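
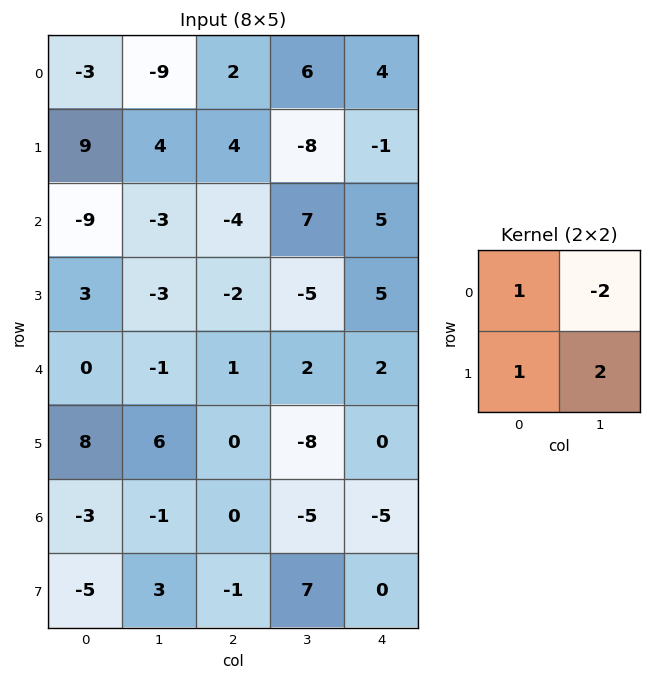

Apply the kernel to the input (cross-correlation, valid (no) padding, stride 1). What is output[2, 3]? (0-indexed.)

The receptive field on the input at this output position is [7 5 / -5 5]. Elementwise product with the kernel and sum: 7·1 + 5·-2 + -5·1 + 5·2.

2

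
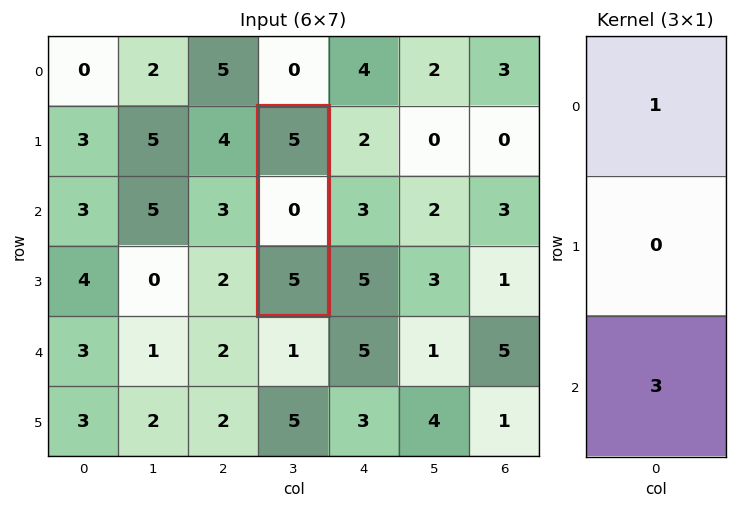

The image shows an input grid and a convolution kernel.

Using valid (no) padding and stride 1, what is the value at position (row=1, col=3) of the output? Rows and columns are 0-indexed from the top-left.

The receptive field on the input at this output position is [5 / 0 / 5]. Elementwise product with the kernel and sum: 5·1 + 5·3.

20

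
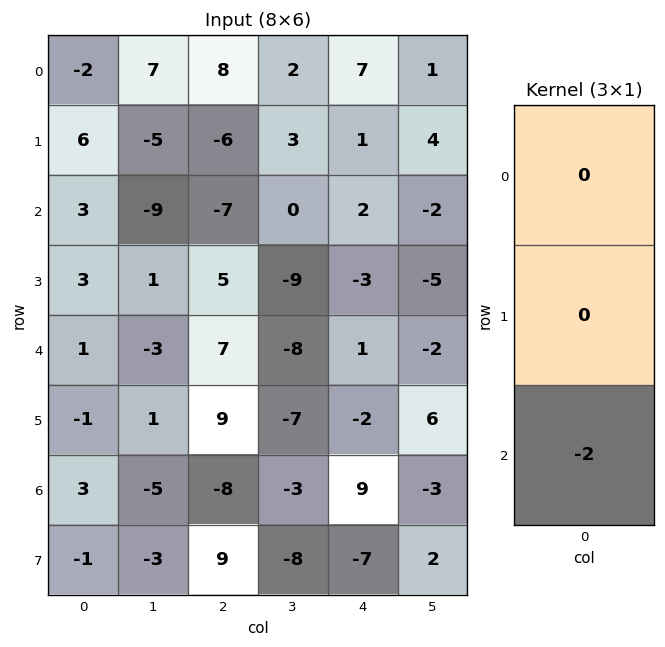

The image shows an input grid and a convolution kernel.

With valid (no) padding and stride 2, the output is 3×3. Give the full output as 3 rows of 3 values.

Output[0,0]: The receptive field on the input at this output position is [-2 / 6 / 3]. Elementwise product with the kernel and sum: 3·-2.
Output[0,1]: The receptive field on the input at this output position is [8 / -6 / -7]. Elementwise product with the kernel and sum: -7·-2.

-6 14 -4
-2 -14 -2
-6 16 -18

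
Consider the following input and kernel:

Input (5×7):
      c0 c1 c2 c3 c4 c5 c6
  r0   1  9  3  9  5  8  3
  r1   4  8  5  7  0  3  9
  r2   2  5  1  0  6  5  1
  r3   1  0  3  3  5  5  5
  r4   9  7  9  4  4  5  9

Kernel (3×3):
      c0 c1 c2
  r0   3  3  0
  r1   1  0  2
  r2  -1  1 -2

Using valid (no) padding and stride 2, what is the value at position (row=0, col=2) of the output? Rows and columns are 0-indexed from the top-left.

54

The receptive field on the input at this output position is [5 8 3 / 0 3 9 / 6 5 1]. Elementwise product with the kernel and sum: 5·3 + 8·3 + 0·1 + 9·2 + 6·-1 + 5·1 + 1·-2.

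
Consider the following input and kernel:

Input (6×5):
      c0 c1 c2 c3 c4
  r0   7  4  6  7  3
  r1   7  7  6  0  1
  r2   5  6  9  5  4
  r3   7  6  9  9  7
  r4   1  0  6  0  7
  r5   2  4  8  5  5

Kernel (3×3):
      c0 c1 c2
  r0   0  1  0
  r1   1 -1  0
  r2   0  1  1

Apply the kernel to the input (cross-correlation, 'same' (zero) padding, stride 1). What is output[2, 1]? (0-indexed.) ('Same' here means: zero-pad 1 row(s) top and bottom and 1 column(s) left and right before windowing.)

The receptive field on the zero-padded input at this output position is [7 7 6 / 5 6 9 / 7 6 9]. Elementwise product with the kernel and sum: 7·1 + 5·1 + 6·-1 + 6·1 + 9·1.

21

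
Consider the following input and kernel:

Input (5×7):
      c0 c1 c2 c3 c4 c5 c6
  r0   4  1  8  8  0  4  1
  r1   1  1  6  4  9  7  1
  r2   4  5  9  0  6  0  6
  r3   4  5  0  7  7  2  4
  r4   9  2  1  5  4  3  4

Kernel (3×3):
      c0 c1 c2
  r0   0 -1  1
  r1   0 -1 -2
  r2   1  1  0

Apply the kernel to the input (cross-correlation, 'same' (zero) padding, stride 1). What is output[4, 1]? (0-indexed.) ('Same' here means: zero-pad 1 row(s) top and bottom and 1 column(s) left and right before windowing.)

The receptive field on the zero-padded input at this output position is [4 5 0 / 9 2 1 / 0 0 0]. Elementwise product with the kernel and sum: 5·-1 + 0·1 + 2·-1 + 1·-2 + 0·1 + 0·1.

-9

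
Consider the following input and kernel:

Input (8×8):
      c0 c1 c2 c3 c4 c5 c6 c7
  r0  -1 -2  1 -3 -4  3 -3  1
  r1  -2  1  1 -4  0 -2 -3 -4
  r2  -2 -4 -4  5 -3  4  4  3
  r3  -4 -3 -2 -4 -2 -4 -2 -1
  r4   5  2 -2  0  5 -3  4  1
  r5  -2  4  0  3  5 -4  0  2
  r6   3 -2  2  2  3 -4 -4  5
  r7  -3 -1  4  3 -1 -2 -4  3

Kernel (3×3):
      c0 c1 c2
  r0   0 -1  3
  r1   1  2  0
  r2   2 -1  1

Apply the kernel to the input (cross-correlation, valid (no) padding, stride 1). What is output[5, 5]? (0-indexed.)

The receptive field on the input at this output position is [-4 0 2 / -4 -4 5 / -2 -4 3]. Elementwise product with the kernel and sum: 0·-1 + 2·3 + -4·1 + -4·2 + -2·2 + -4·-1 + 3·1.

-3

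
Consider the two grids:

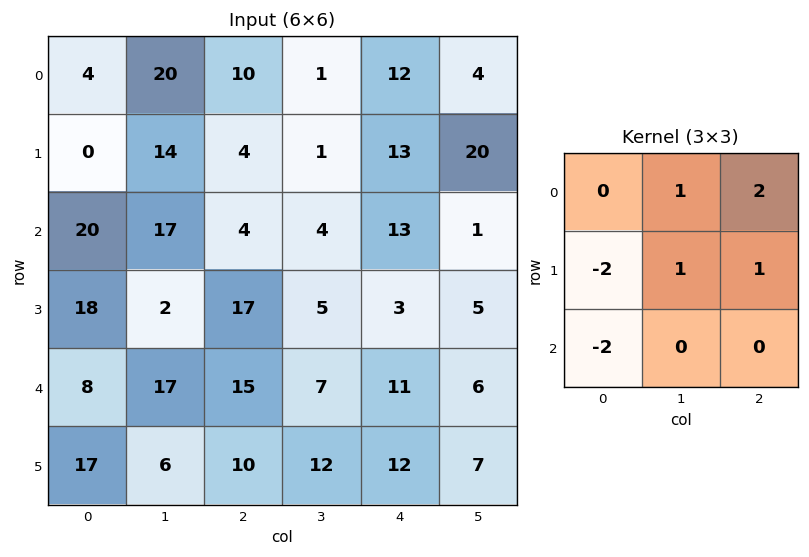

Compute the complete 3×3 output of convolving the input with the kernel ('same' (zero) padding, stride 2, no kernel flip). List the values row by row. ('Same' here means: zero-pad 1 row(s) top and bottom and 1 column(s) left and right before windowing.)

24 -57 12
65 -24 49
47 3 -8

Output[0,0]: The receptive field on the zero-padded input at this output position is [0 0 0 / 0 4 20 / 0 0 14]. Elementwise product with the kernel and sum: 0·1 + 0·2 + 0·-2 + 4·1 + 20·1 + 0·-2.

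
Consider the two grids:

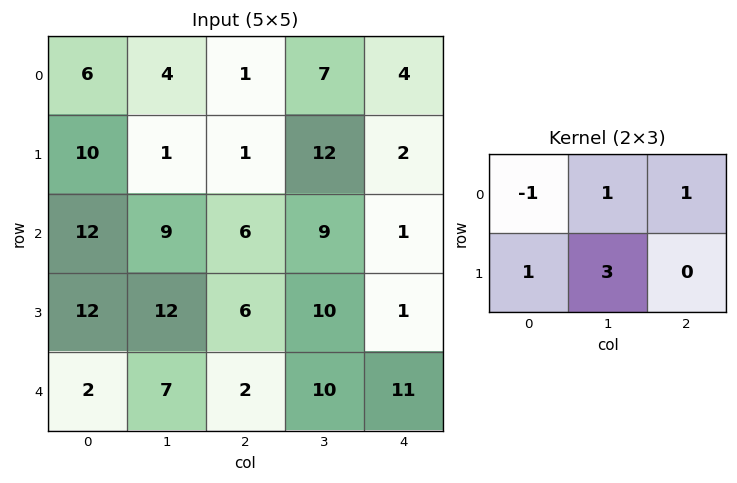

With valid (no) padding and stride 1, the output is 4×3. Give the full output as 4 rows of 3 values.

12 8 47
31 39 46
51 36 40
29 17 37

Output[0,0]: The receptive field on the input at this output position is [6 4 1 / 10 1 1]. Elementwise product with the kernel and sum: 6·-1 + 4·1 + 1·1 + 10·1 + 1·3.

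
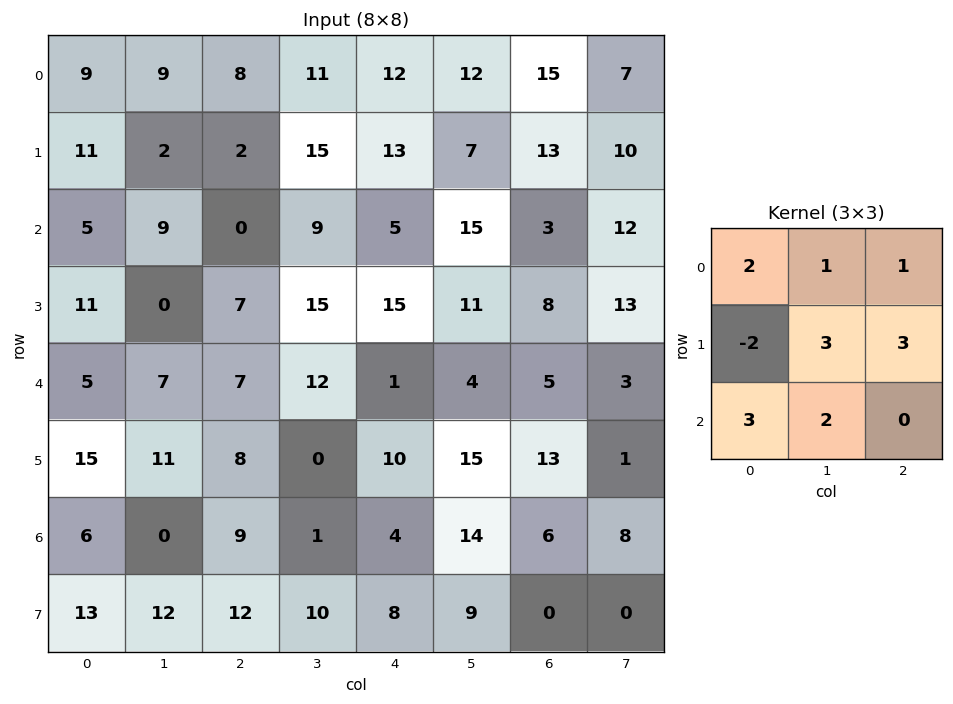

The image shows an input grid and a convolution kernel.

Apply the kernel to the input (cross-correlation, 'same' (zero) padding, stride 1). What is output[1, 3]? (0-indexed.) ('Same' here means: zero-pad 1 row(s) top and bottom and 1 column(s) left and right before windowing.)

137

The receptive field on the zero-padded input at this output position is [8 11 12 / 2 15 13 / 0 9 5]. Elementwise product with the kernel and sum: 8·2 + 11·1 + 12·1 + 2·-2 + 15·3 + 13·3 + 0·3 + 9·2.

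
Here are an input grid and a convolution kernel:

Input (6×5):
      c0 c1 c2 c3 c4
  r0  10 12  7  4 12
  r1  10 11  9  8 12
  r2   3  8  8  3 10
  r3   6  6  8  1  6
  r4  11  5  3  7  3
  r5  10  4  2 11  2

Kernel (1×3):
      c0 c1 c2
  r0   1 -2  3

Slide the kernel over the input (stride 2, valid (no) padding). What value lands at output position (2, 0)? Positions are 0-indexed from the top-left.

10

The receptive field on the input at this output position is [11 5 3]. Elementwise product with the kernel and sum: 11·1 + 5·-2 + 3·3.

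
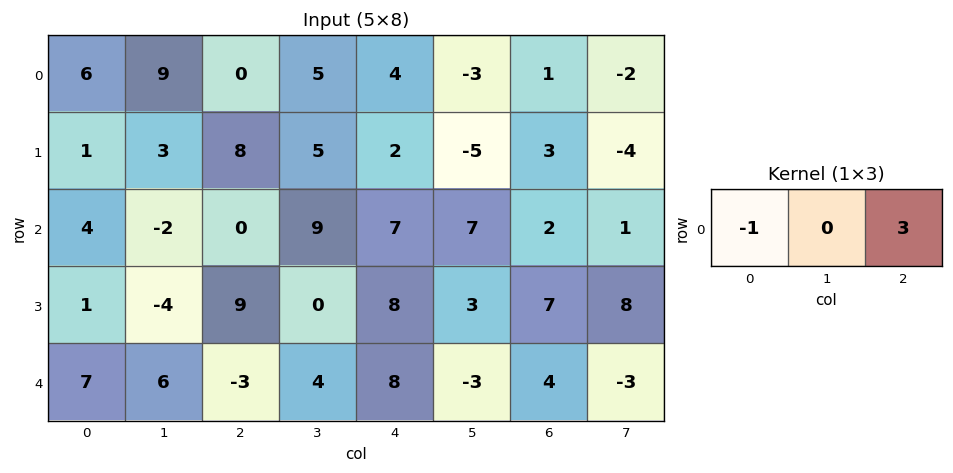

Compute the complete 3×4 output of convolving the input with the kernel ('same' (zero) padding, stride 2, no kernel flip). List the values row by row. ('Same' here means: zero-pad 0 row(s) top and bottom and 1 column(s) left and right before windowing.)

27 6 -14 -3
-6 29 12 -4
18 6 -13 -6

Output[0,0]: The receptive field on the zero-padded input at this output position is [0 6 9]. Elementwise product with the kernel and sum: 0·-1 + 9·3.
Output[0,1]: The receptive field on the zero-padded input at this output position is [9 0 5]. Elementwise product with the kernel and sum: 9·-1 + 5·3.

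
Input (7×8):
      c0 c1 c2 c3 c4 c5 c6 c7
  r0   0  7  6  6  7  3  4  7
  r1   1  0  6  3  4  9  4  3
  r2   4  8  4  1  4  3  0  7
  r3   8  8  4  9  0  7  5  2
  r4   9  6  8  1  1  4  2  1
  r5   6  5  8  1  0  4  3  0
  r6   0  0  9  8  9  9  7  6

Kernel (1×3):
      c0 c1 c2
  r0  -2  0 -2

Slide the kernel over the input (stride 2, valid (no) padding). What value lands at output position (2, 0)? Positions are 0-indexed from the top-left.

-34

The receptive field on the input at this output position is [9 6 8]. Elementwise product with the kernel and sum: 9·-2 + 8·-2.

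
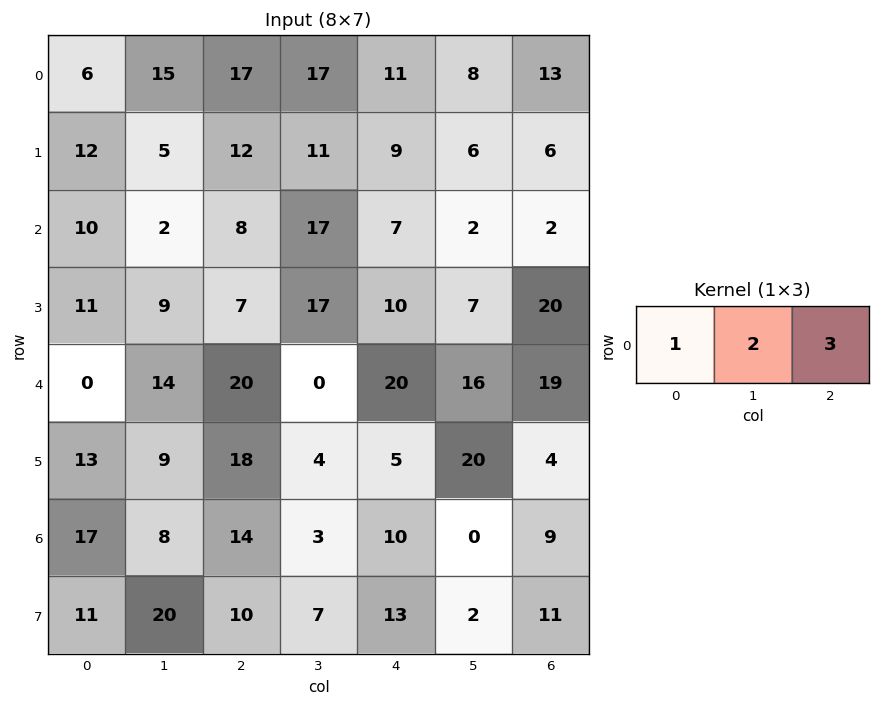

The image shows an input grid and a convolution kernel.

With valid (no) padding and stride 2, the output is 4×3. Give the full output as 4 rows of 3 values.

87 84 66
38 63 17
88 80 109
75 50 37

Output[0,0]: The receptive field on the input at this output position is [6 15 17]. Elementwise product with the kernel and sum: 6·1 + 15·2 + 17·3.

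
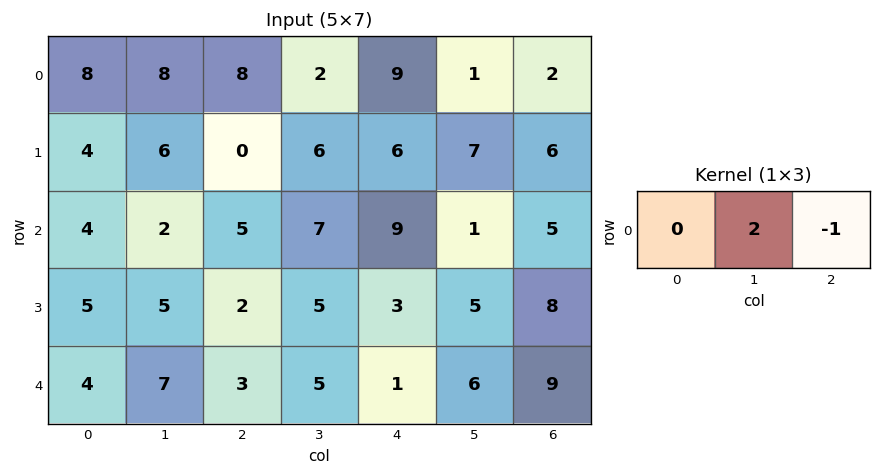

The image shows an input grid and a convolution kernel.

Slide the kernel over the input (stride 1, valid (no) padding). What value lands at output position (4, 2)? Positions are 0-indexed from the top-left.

9

The receptive field on the input at this output position is [3 5 1]. Elementwise product with the kernel and sum: 5·2 + 1·-1.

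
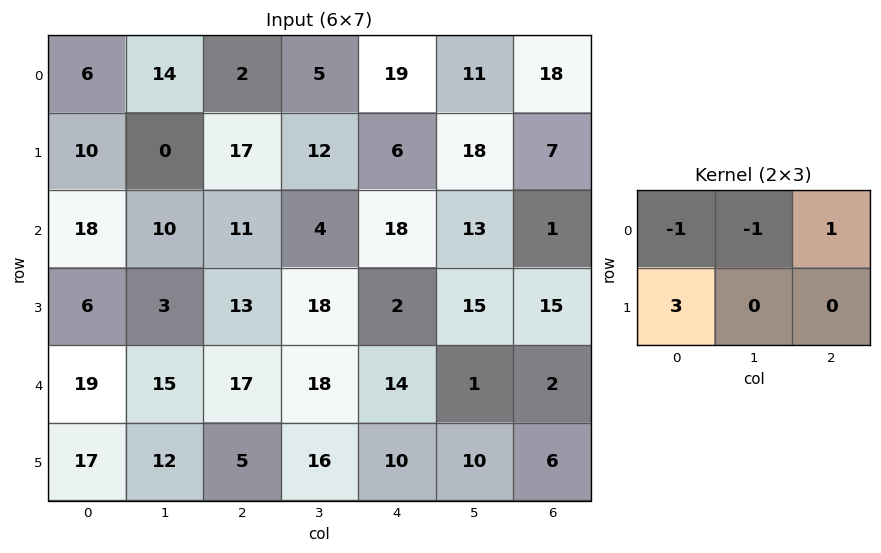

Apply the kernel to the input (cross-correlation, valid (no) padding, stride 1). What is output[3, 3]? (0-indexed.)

49

The receptive field on the input at this output position is [18 2 15 / 18 14 1]. Elementwise product with the kernel and sum: 18·-1 + 2·-1 + 15·1 + 18·3.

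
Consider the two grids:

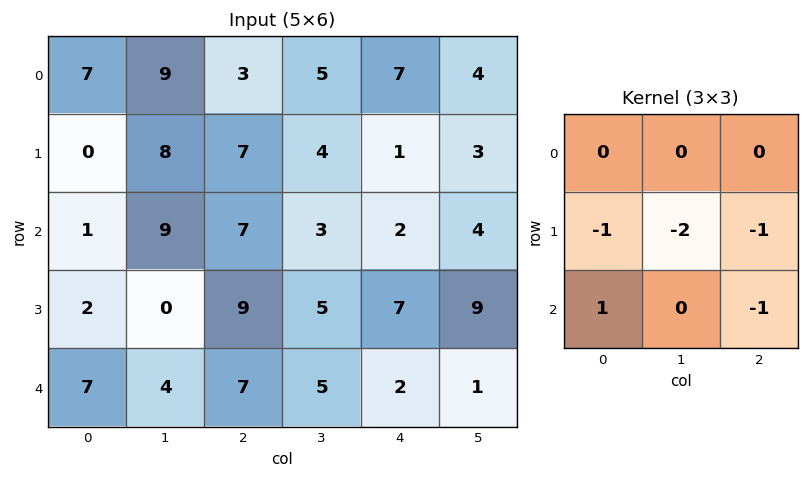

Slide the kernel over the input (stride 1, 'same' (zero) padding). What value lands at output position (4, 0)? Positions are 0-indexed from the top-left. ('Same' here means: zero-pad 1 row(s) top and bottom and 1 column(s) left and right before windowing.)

-18

The receptive field on the zero-padded input at this output position is [0 2 0 / 0 7 4 / 0 0 0]. Elementwise product with the kernel and sum: 0·-1 + 7·-2 + 4·-1 + 0·1 + 0·-1.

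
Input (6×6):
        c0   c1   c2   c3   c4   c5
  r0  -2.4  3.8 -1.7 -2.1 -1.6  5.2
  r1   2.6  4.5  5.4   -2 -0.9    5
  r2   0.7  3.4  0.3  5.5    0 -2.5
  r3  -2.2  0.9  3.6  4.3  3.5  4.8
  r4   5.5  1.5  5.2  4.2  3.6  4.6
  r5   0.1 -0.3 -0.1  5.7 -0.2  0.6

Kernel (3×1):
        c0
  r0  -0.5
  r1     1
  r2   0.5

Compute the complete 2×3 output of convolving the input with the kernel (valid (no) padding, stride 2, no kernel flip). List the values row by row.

Output[0,0]: The receptive field on the input at this output position is [-2.4 / 2.6 / 0.7]. Elementwise product with the kernel and sum: -2.4·-0.5 + 2.6·1 + 0.7·0.5.

4.15 6.4 -0.1
0.2 6.05 5.3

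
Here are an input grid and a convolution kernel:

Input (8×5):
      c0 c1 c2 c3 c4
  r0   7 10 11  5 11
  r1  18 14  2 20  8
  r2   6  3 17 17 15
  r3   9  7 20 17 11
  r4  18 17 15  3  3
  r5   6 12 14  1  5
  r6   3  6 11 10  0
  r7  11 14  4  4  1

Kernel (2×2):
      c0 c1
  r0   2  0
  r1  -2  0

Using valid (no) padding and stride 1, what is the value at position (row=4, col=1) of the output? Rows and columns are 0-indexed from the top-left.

The receptive field on the input at this output position is [17 15 / 12 14]. Elementwise product with the kernel and sum: 17·2 + 12·-2.

10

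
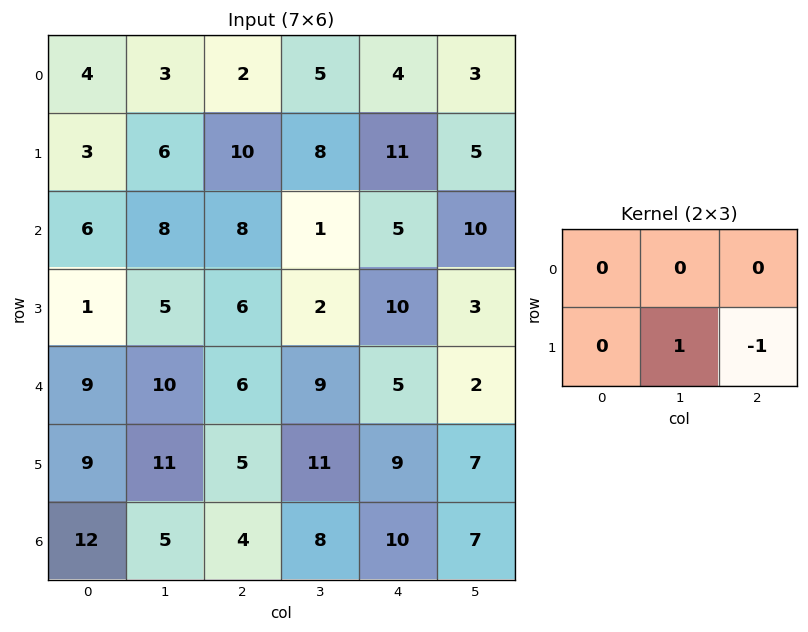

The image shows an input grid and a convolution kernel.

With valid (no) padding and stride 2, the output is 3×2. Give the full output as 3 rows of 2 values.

-4 -3
-1 -8
6 2

Output[0,0]: The receptive field on the input at this output position is [4 3 2 / 3 6 10]. Elementwise product with the kernel and sum: 6·1 + 10·-1.
Output[0,1]: The receptive field on the input at this output position is [2 5 4 / 10 8 11]. Elementwise product with the kernel and sum: 8·1 + 11·-1.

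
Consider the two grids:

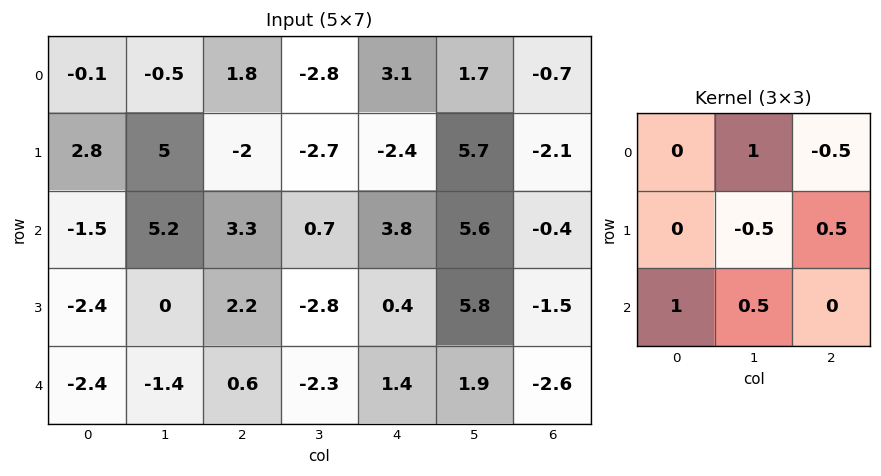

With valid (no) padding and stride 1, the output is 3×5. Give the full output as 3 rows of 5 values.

Output[0,0]: The receptive field on the input at this output position is [-0.1 -0.5 1.8 / 2.8 5 -2 / -1.5 5.2 3.3]. Elementwise product with the kernel and sum: -0.5·1 + 1.8·-0.5 + 5·-0.5 + -2·0.5 + -1.5·1 + 5.2·0.5.

-3.8 9.7 -0.55 8.9 4.75
2.65 -0.85 0.85 -6.95 7.05
1.55 -0.65 -0.15 2.1 4.5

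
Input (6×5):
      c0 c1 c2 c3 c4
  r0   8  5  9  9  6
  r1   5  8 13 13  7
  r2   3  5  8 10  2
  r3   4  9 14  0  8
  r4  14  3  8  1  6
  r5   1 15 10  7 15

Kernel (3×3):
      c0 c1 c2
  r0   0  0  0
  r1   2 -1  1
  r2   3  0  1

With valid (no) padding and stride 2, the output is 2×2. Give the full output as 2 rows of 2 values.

32 46
63 66

Output[0,0]: The receptive field on the input at this output position is [8 5 9 / 5 8 13 / 3 5 8]. Elementwise product with the kernel and sum: 5·2 + 8·-1 + 13·1 + 3·3 + 8·1.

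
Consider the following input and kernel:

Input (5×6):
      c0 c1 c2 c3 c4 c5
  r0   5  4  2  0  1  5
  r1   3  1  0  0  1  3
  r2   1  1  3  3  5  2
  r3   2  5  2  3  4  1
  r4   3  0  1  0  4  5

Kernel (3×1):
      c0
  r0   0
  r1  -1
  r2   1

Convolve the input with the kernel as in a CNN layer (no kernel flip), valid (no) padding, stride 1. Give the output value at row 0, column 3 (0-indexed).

3

The receptive field on the input at this output position is [0 / 0 / 3]. Elementwise product with the kernel and sum: 0·-1 + 3·1.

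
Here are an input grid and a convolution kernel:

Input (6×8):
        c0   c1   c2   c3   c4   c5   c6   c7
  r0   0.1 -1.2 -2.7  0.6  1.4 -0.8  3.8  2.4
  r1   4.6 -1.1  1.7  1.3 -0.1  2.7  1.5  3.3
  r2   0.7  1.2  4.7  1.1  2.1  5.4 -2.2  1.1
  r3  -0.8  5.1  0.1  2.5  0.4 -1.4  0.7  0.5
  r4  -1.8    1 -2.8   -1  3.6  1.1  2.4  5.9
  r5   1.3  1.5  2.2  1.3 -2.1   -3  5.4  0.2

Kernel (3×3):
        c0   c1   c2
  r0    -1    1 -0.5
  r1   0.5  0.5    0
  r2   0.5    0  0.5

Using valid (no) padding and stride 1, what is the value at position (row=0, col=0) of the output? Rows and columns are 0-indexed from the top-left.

4.5

The receptive field on the input at this output position is [0.1 -1.2 -2.7 / 4.6 -1.1 1.7 / 0.7 1.2 4.7]. Elementwise product with the kernel and sum: 0.1·-1 + -1.2·1 + -2.7·-0.5 + 4.6·0.5 + -1.1·0.5 + 0.7·0.5 + 4.7·0.5.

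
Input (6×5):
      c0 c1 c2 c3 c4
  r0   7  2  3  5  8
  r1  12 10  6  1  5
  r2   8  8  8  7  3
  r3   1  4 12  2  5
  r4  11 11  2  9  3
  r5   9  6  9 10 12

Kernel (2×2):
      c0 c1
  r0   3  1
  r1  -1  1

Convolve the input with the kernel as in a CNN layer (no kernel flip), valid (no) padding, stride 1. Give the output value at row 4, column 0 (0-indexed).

The receptive field on the input at this output position is [11 11 / 9 6]. Elementwise product with the kernel and sum: 11·3 + 11·1 + 9·-1 + 6·1.

41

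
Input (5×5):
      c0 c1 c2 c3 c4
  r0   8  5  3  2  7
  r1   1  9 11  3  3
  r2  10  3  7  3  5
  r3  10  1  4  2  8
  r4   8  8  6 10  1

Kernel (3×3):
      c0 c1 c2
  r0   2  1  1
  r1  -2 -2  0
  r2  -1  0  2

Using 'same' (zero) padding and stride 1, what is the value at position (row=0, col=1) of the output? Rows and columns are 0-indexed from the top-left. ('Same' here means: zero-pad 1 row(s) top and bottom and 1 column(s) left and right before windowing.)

The receptive field on the zero-padded input at this output position is [0 0 0 / 8 5 3 / 1 9 11]. Elementwise product with the kernel and sum: 0·2 + 0·1 + 0·1 + 8·-2 + 5·-2 + 1·-1 + 11·2.

-5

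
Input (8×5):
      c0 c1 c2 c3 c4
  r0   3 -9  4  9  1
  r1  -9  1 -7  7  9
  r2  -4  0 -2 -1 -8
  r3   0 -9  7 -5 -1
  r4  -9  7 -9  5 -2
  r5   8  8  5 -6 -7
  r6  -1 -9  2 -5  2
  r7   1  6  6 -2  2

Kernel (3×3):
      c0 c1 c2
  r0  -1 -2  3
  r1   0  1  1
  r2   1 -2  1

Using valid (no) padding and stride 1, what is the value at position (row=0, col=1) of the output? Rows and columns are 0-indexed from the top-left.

The receptive field on the input at this output position is [-9 4 9 / 1 -7 7 / 0 -2 -1]. Elementwise product with the kernel and sum: -9·-1 + 4·-2 + 9·3 + -7·1 + 7·1 + 0·1 + -2·-2 + -1·1.

31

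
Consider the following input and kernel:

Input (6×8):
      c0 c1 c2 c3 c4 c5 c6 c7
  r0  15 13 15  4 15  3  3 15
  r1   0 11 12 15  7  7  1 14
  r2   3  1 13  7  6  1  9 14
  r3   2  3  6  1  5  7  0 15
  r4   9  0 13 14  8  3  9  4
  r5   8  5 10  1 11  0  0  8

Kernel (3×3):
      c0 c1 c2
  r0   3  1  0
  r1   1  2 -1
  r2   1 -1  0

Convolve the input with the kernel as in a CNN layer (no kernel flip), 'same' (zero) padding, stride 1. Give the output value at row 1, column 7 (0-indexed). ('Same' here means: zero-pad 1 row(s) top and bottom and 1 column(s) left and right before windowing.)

48

The receptive field on the zero-padded input at this output position is [3 15 0 / 1 14 0 / 9 14 0]. Elementwise product with the kernel and sum: 3·3 + 15·1 + 1·1 + 14·2 + 0·-1 + 9·1 + 14·-1.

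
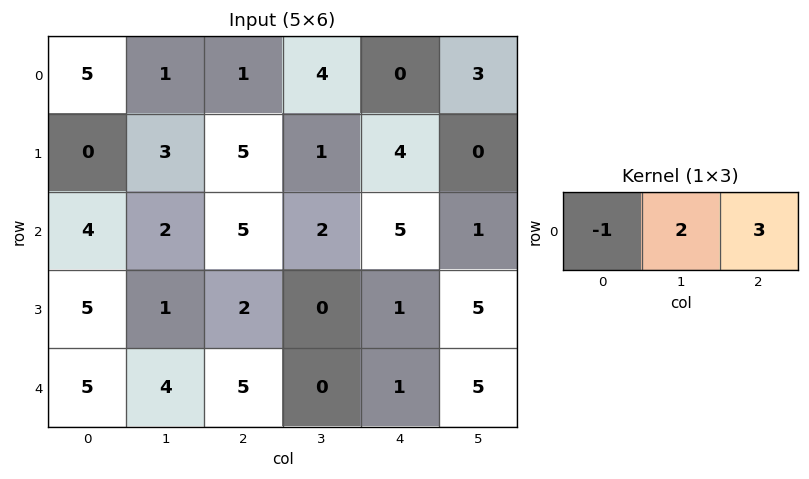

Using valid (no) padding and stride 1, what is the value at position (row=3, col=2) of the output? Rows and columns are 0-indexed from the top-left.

1

The receptive field on the input at this output position is [2 0 1]. Elementwise product with the kernel and sum: 2·-1 + 0·2 + 1·3.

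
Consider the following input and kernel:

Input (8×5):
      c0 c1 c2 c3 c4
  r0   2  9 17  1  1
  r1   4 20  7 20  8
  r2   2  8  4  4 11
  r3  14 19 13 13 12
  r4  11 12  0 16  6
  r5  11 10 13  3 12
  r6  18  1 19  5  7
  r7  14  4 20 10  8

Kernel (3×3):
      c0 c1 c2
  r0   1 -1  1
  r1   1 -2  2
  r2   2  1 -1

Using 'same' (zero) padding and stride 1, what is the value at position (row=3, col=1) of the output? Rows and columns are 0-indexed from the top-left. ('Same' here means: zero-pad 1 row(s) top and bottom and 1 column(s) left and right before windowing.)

34

The receptive field on the zero-padded input at this output position is [2 8 4 / 14 19 13 / 11 12 0]. Elementwise product with the kernel and sum: 2·1 + 8·-1 + 4·1 + 14·1 + 19·-2 + 13·2 + 11·2 + 12·1 + 0·-1.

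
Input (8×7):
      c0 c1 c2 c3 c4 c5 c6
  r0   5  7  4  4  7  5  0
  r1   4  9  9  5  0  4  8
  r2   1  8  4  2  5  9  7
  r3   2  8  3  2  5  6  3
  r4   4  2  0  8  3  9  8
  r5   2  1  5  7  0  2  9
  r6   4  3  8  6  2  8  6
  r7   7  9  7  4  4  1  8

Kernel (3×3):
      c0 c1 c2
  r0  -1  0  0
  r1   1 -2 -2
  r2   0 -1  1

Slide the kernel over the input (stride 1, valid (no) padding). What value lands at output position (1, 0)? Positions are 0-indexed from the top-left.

The receptive field on the input at this output position is [4 9 9 / 1 8 4 / 2 8 3]. Elementwise product with the kernel and sum: 4·-1 + 1·1 + 8·-2 + 4·-2 + 8·-1 + 3·1.

-32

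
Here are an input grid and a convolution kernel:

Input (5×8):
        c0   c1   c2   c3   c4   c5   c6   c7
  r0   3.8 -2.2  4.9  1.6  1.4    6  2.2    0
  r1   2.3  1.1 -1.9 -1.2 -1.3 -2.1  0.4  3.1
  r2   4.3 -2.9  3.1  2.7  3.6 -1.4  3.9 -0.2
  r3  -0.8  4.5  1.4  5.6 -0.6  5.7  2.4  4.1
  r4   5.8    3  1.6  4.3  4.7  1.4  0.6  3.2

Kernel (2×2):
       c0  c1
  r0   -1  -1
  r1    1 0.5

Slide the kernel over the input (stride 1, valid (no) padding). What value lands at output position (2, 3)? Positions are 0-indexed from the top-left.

-1

The receptive field on the input at this output position is [2.7 3.6 / 5.6 -0.6]. Elementwise product with the kernel and sum: 2.7·-1 + 3.6·-1 + 5.6·1 + -0.6·0.5.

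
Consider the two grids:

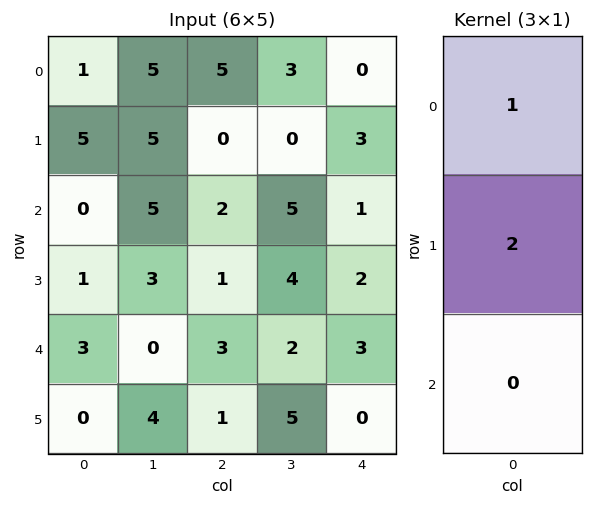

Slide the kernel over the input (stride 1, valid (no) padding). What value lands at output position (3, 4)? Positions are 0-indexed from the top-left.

8

The receptive field on the input at this output position is [2 / 3 / 0]. Elementwise product with the kernel and sum: 2·1 + 3·2.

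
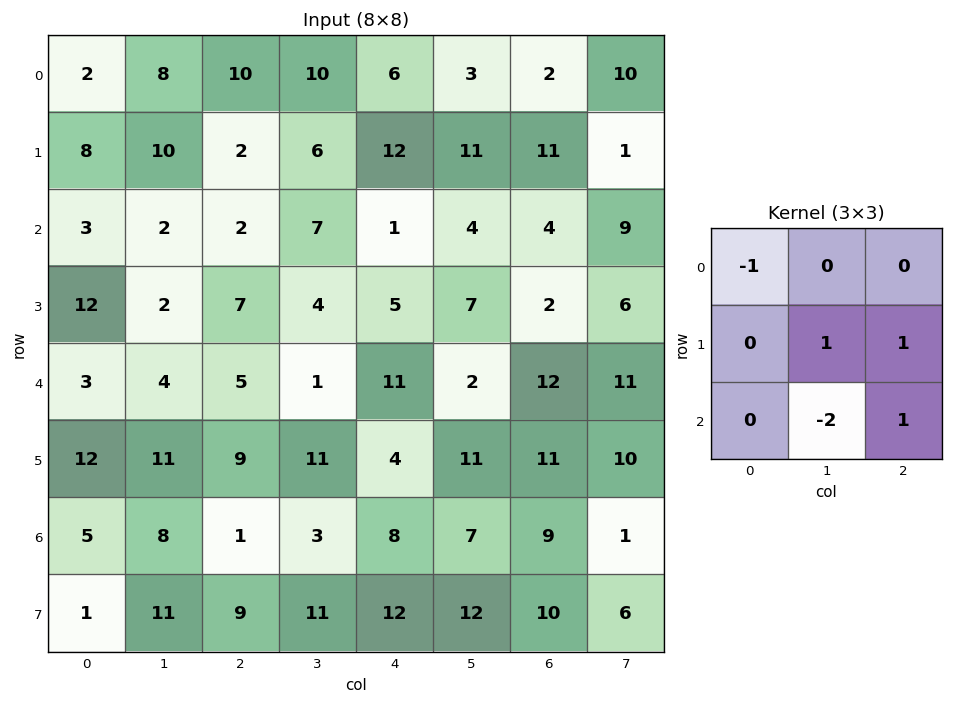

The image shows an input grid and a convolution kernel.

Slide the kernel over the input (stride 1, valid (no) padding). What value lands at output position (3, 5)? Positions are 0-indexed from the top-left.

4

The receptive field on the input at this output position is [7 2 6 / 2 12 11 / 11 11 10]. Elementwise product with the kernel and sum: 7·-1 + 12·1 + 11·1 + 11·-2 + 10·1.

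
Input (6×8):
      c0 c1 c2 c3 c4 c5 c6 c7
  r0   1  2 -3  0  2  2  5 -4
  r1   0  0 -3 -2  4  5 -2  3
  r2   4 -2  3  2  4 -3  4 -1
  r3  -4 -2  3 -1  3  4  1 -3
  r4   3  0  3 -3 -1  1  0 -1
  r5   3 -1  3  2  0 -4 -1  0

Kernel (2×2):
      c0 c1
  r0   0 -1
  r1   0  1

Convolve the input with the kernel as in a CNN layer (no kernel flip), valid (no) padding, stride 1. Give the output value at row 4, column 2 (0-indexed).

5

The receptive field on the input at this output position is [3 -3 / 3 2]. Elementwise product with the kernel and sum: -3·-1 + 2·1.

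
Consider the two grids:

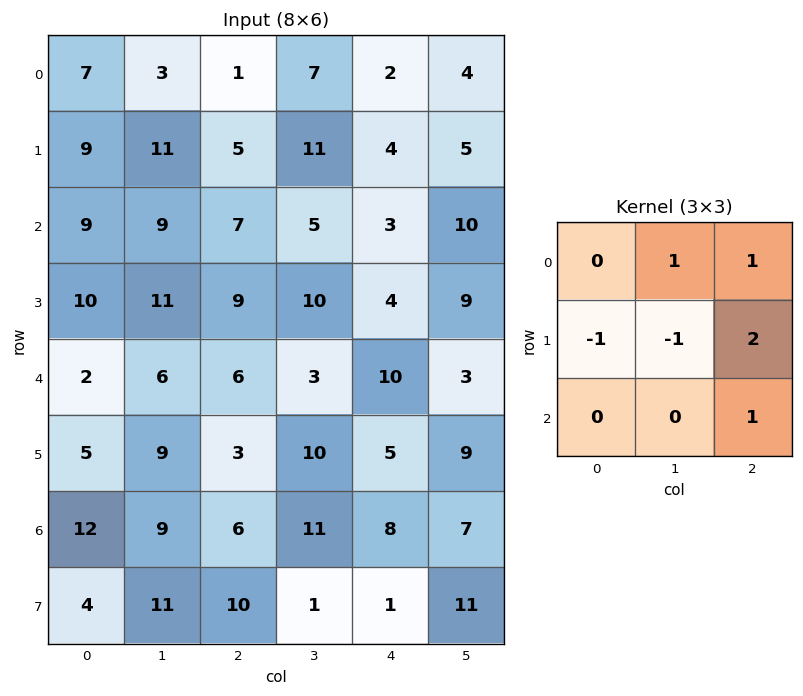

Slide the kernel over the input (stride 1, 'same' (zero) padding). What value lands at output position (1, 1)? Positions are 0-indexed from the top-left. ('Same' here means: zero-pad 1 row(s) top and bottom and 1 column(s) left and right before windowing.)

The receptive field on the zero-padded input at this output position is [7 3 1 / 9 11 5 / 9 9 7]. Elementwise product with the kernel and sum: 3·1 + 1·1 + 9·-1 + 11·-1 + 5·2 + 7·1.

1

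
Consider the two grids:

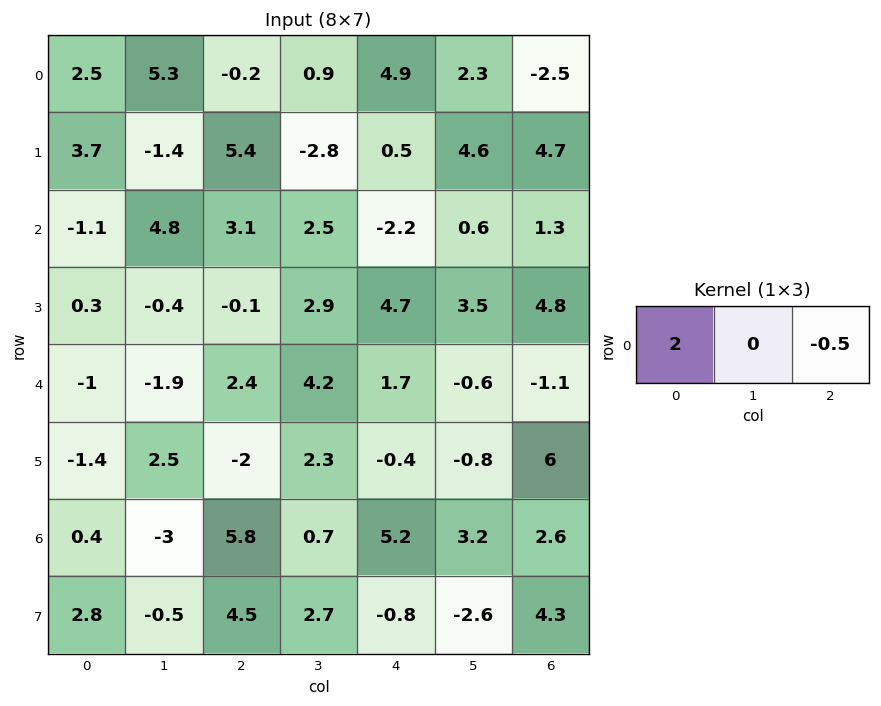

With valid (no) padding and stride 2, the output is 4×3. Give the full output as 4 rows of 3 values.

5.1 -2.85 11.05
-3.75 7.3 -5.05
-3.2 3.95 3.95
-2.1 9 9.1

Output[0,0]: The receptive field on the input at this output position is [2.5 5.3 -0.2]. Elementwise product with the kernel and sum: 2.5·2 + -0.2·-0.5.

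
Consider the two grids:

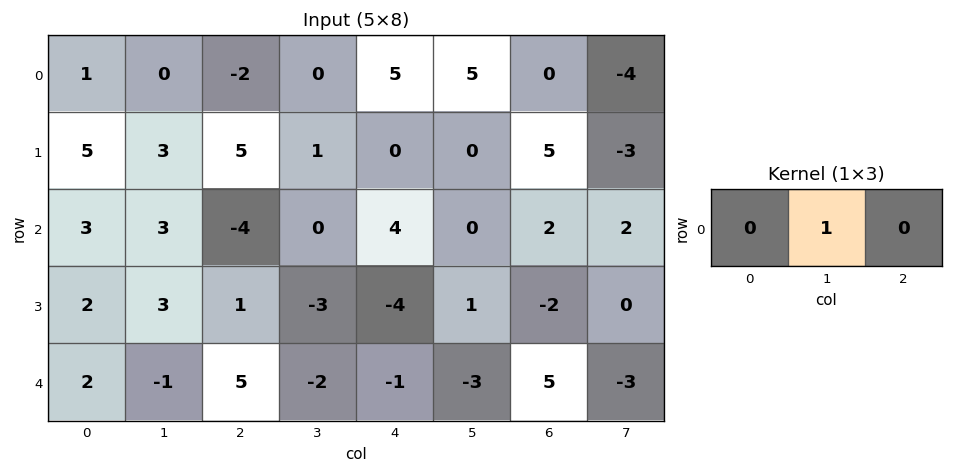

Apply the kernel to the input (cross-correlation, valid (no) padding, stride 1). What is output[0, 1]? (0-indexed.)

The receptive field on the input at this output position is [0 -2 0]. Elementwise product with the kernel and sum: -2·1.

-2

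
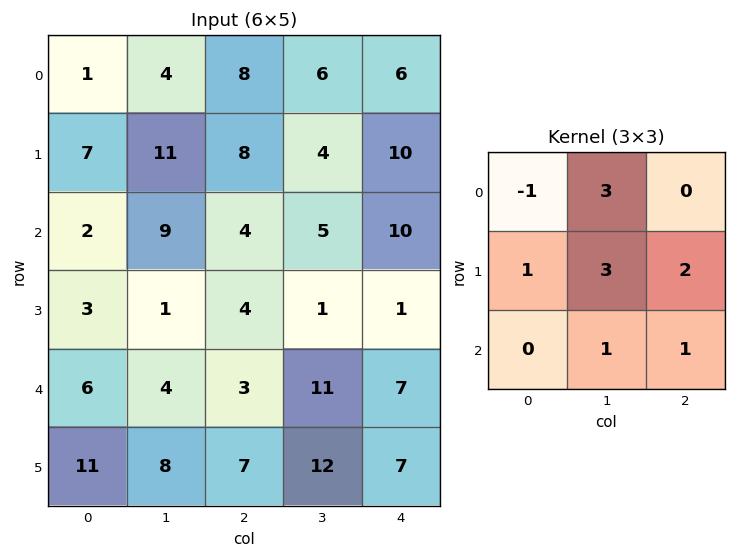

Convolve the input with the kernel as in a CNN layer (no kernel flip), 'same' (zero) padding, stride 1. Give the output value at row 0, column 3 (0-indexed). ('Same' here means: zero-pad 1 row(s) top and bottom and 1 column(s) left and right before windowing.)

The receptive field on the zero-padded input at this output position is [0 0 0 / 8 6 6 / 8 4 10]. Elementwise product with the kernel and sum: 0·-1 + 0·3 + 8·1 + 6·3 + 6·2 + 4·1 + 10·1.

52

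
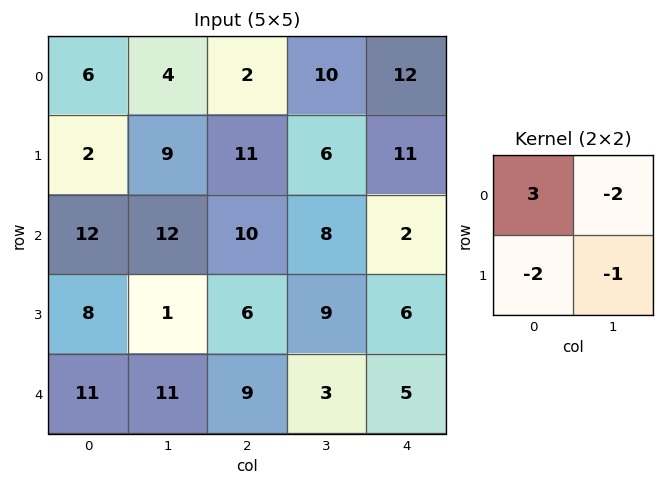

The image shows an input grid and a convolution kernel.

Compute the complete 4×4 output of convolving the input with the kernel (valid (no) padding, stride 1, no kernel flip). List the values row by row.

Output[0,0]: The receptive field on the input at this output position is [6 4 / 2 9]. Elementwise product with the kernel and sum: 6·3 + 4·-2 + 2·-2 + 9·-1.

-3 -21 -42 -17
-48 -29 -7 -22
-5 8 -7 -4
-11 -40 -21 4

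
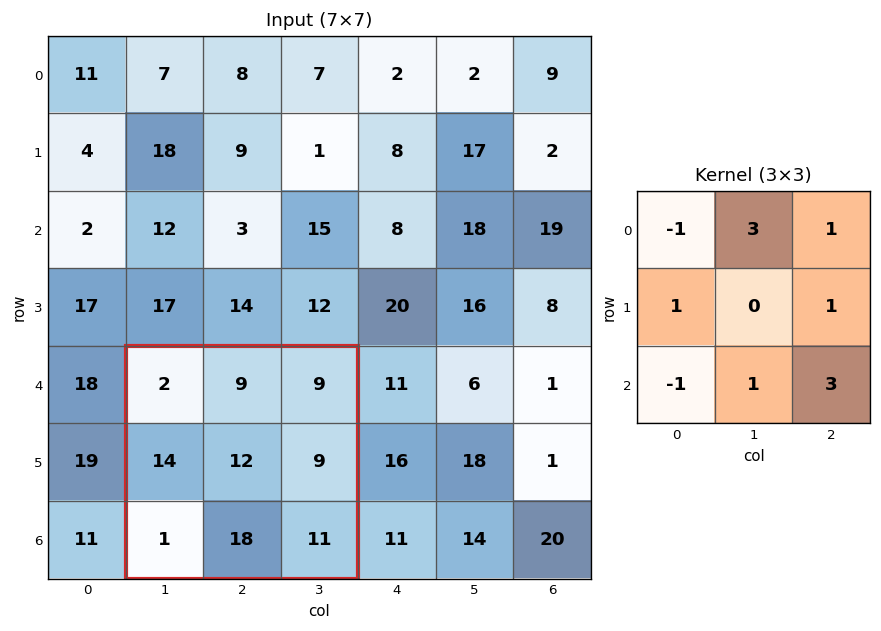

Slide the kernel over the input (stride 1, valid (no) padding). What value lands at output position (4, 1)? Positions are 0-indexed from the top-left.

The receptive field on the input at this output position is [2 9 9 / 14 12 9 / 1 18 11]. Elementwise product with the kernel and sum: 2·-1 + 9·3 + 9·1 + 14·1 + 9·1 + 1·-1 + 18·1 + 11·3.

107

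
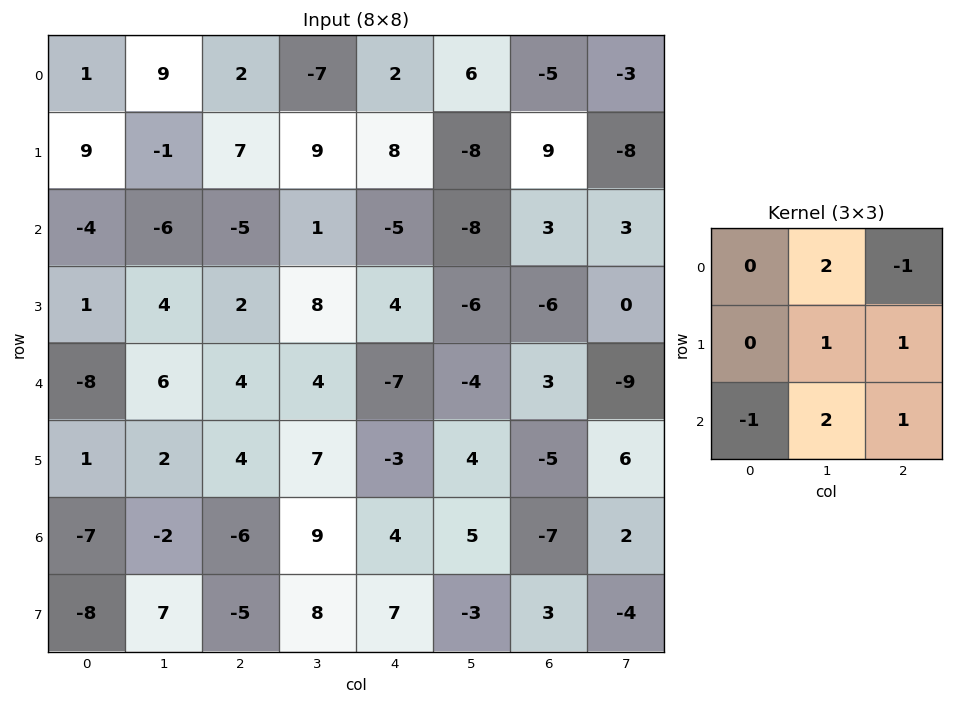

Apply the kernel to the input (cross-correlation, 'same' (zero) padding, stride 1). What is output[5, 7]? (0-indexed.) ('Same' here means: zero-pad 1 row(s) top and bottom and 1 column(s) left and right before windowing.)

The receptive field on the zero-padded input at this output position is [3 -9 0 / -5 6 0 / -7 2 0]. Elementwise product with the kernel and sum: -9·2 + 0·-1 + 6·1 + 0·1 + -7·-1 + 2·2 + 0·1.

-1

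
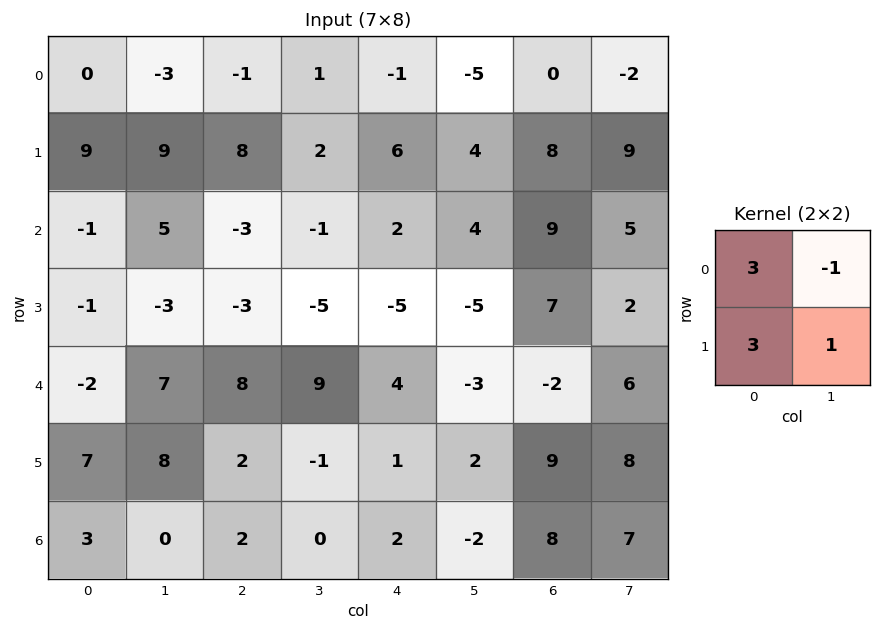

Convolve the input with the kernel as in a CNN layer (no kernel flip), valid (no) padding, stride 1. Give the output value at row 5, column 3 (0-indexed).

The receptive field on the input at this output position is [-1 1 / 0 2]. Elementwise product with the kernel and sum: -1·3 + 1·-1 + 0·3 + 2·1.

-2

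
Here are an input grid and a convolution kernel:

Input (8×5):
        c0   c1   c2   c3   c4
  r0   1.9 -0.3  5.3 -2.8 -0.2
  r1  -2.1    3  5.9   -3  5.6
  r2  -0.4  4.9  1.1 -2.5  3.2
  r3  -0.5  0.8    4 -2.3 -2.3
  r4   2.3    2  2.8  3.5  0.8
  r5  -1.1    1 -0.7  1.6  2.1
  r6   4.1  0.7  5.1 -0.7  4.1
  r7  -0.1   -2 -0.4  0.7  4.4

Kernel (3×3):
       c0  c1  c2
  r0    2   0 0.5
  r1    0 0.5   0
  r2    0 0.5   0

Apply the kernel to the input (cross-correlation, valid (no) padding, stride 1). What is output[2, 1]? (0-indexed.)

The receptive field on the input at this output position is [4.9 1.1 -2.5 / 0.8 4 -2.3 / 2 2.8 3.5]. Elementwise product with the kernel and sum: 4.9·2 + -2.5·0.5 + 4·0.5 + 2.8·0.5.

11.95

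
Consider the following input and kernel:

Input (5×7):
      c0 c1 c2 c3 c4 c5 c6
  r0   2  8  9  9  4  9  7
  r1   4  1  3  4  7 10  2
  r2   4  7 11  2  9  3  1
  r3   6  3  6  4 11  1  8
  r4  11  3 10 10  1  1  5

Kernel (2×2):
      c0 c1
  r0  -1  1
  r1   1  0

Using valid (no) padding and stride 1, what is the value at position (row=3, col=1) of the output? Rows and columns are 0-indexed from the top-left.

6

The receptive field on the input at this output position is [3 6 / 3 10]. Elementwise product with the kernel and sum: 3·-1 + 6·1 + 3·1.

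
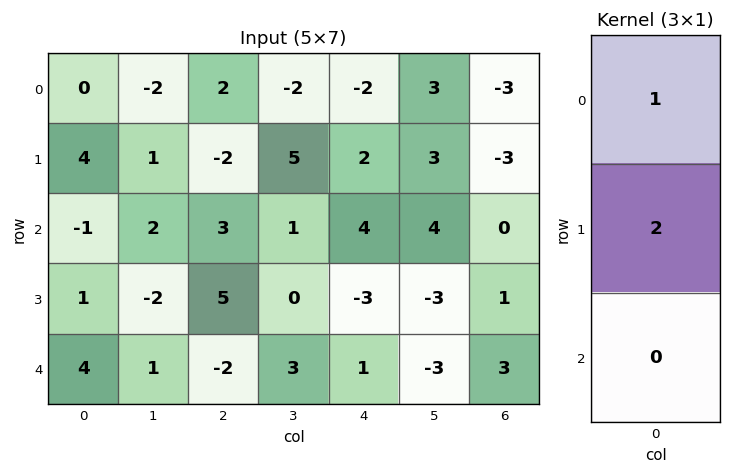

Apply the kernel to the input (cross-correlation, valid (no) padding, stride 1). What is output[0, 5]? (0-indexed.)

The receptive field on the input at this output position is [3 / 3 / 4]. Elementwise product with the kernel and sum: 3·1 + 3·2.

9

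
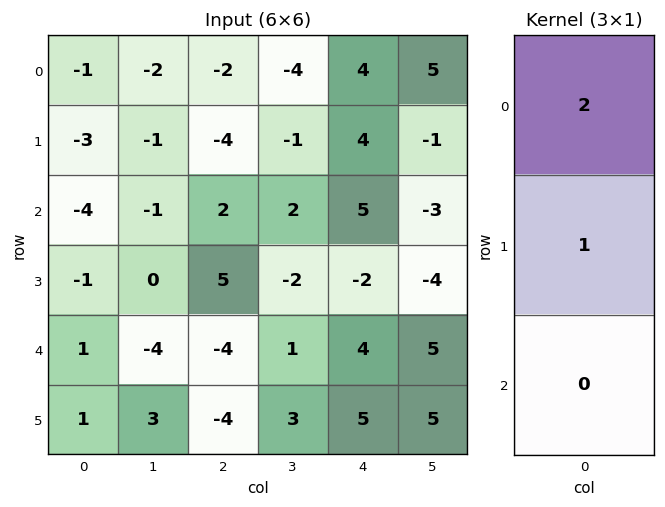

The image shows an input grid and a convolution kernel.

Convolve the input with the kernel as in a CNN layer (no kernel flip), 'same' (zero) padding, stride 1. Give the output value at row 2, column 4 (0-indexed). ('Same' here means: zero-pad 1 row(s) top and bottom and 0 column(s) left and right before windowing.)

The receptive field on the zero-padded input at this output position is [4 / 5 / -2]. Elementwise product with the kernel and sum: 4·2 + 5·1.

13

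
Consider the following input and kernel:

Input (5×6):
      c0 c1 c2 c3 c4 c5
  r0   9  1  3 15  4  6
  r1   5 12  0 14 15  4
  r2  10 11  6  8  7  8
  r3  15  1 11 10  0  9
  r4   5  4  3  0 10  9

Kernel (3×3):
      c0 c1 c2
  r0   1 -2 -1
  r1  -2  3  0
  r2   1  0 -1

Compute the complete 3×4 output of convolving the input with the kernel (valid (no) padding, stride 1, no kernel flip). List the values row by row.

Output[0,0]: The receptive field on the input at this output position is [9 1 3 / 5 12 0 / 10 11 6]. Elementwise product with the kernel and sum: 9·1 + 1·-2 + 3·-1 + 5·-2 + 12·3 + 10·1 + 6·-1.

34 -41 10 18
-2 -15 -20 -14
-43 26 -16 -43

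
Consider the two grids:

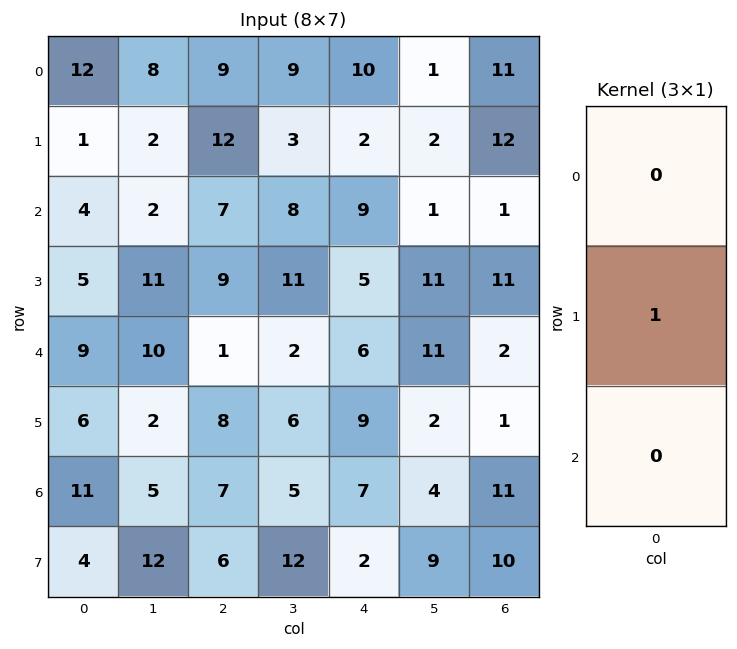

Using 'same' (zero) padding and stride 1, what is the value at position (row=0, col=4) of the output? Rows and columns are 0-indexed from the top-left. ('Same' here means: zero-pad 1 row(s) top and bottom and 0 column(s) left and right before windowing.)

The receptive field on the zero-padded input at this output position is [0 / 10 / 2]. Elementwise product with the kernel and sum: 10·1.

10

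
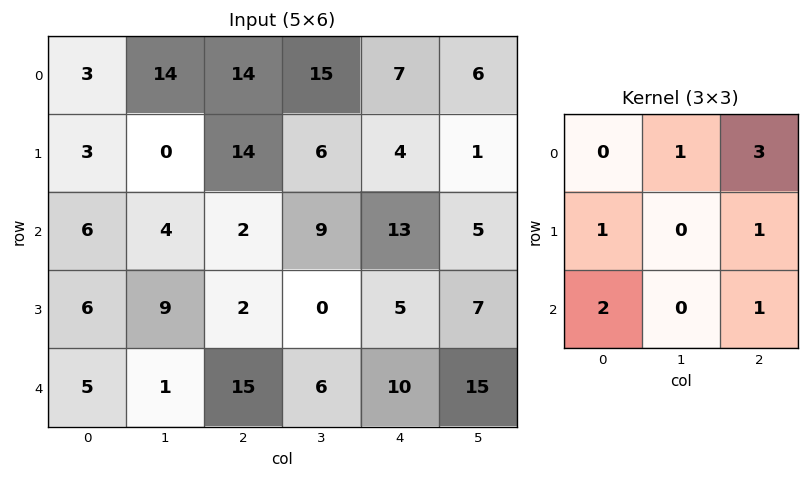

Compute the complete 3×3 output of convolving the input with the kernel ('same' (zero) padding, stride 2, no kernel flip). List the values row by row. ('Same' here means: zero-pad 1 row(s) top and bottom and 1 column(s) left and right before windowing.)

14 35 34
16 63 28
34 9 47

Output[0,0]: The receptive field on the zero-padded input at this output position is [0 0 0 / 0 3 14 / 0 3 0]. Elementwise product with the kernel and sum: 0·1 + 0·3 + 0·1 + 14·1 + 0·2 + 0·1.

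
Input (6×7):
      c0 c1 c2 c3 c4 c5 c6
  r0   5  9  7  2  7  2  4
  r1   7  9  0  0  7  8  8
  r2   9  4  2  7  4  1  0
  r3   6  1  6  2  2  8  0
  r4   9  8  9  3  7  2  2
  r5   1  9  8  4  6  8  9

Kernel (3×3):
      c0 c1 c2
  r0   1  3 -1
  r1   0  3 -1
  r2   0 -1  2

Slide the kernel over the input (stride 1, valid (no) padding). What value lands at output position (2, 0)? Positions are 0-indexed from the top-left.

The receptive field on the input at this output position is [9 4 2 / 6 1 6 / 9 8 9]. Elementwise product with the kernel and sum: 9·1 + 4·3 + 2·-1 + 1·3 + 6·-1 + 8·-1 + 9·2.

26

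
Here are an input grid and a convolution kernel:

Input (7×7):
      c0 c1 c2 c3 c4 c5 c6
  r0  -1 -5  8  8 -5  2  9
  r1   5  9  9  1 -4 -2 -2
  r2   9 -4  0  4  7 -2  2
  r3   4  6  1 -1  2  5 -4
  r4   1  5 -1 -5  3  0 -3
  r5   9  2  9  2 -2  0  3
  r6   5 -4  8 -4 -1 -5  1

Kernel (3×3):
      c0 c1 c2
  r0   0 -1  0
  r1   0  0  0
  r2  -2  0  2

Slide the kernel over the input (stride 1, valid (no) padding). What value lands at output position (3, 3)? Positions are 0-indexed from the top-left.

The receptive field on the input at this output position is [-1 2 5 / -5 3 0 / 2 -2 0]. Elementwise product with the kernel and sum: 2·-1 + 2·-2 + 0·2.

-6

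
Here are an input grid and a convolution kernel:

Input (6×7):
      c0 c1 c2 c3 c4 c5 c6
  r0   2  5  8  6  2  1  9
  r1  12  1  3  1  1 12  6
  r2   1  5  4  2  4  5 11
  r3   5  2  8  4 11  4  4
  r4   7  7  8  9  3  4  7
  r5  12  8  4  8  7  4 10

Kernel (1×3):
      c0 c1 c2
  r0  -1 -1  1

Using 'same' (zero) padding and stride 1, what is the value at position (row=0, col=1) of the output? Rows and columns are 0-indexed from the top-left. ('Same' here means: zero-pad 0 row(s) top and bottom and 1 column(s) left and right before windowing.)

1

The receptive field on the zero-padded input at this output position is [2 5 8]. Elementwise product with the kernel and sum: 2·-1 + 5·-1 + 8·1.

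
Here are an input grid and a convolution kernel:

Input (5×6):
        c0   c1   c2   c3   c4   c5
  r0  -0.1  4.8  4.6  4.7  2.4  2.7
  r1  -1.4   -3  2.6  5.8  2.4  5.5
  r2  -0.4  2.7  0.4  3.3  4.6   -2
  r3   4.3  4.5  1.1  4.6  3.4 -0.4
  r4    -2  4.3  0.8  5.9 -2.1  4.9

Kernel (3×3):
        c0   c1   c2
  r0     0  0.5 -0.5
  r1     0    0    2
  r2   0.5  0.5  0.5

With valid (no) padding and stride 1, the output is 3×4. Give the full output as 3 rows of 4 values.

Output[0,0]: The receptive field on the input at this output position is [-0.1 4.8 4.6 / -1.4 -3 2.6 / -0.4 2.7 0.4]. Elementwise product with the kernel and sum: 4.8·0.5 + 4.6·-0.5 + 2.6·2 + -0.4·0.5 + 2.7·0.5 + 0.4·0.5.

6.65 14.75 10.1 13.8
2.95 10.1 15.45 -1.75
4.9 13.25 8.45 6.85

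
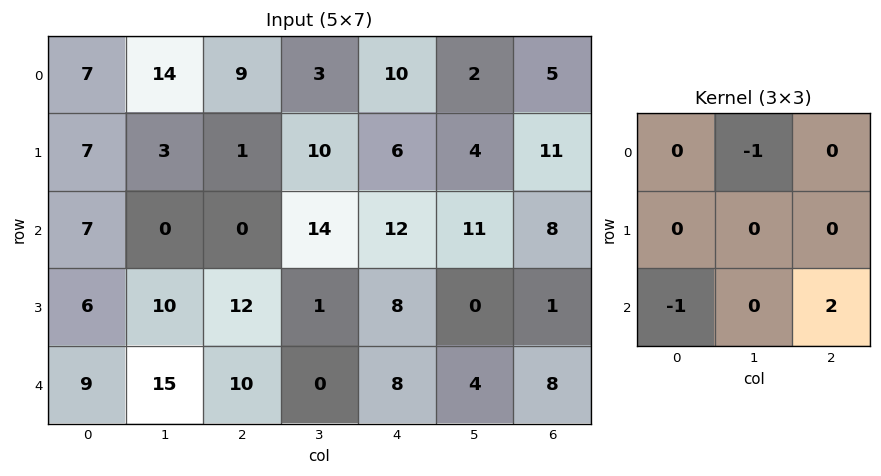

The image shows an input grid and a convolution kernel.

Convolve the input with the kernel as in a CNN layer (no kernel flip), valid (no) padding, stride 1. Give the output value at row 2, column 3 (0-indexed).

The receptive field on the input at this output position is [14 12 11 / 1 8 0 / 0 8 4]. Elementwise product with the kernel and sum: 12·-1 + 0·-1 + 4·2.

-4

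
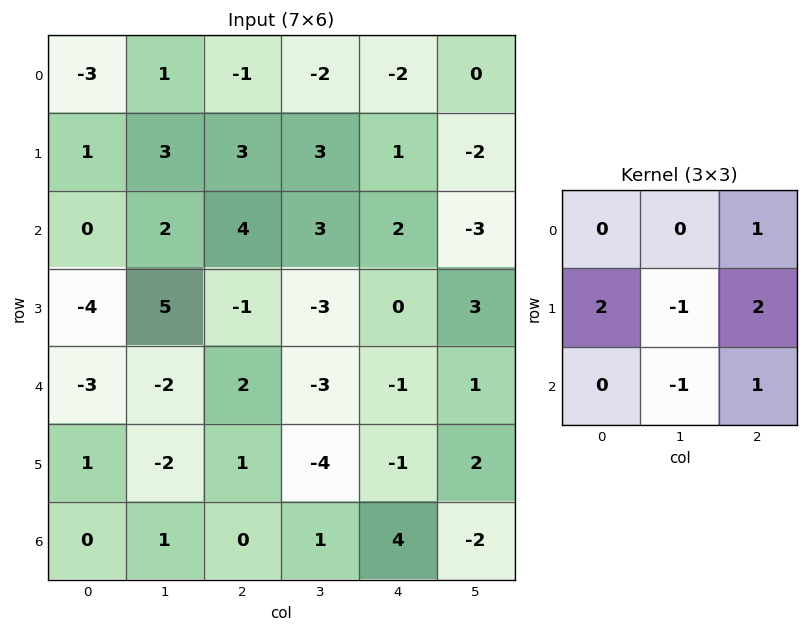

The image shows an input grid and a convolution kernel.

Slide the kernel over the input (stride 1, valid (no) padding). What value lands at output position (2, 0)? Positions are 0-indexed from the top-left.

-7

The receptive field on the input at this output position is [0 2 4 / -4 5 -1 / -3 -2 2]. Elementwise product with the kernel and sum: 4·1 + -4·2 + 5·-1 + -1·2 + -2·-1 + 2·1.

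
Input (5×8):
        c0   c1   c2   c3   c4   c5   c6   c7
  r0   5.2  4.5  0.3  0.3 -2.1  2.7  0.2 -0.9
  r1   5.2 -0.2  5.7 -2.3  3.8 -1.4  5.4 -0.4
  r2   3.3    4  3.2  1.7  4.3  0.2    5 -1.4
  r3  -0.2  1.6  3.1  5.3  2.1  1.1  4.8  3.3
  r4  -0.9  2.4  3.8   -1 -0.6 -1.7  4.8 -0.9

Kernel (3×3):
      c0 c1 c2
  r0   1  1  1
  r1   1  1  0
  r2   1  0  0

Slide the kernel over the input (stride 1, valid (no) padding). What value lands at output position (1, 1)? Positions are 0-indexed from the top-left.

The receptive field on the input at this output position is [-0.2 5.7 -2.3 / 4 3.2 1.7 / 1.6 3.1 5.3]. Elementwise product with the kernel and sum: -0.2·1 + 5.7·1 + -2.3·1 + 4·1 + 3.2·1 + 1.6·1.

12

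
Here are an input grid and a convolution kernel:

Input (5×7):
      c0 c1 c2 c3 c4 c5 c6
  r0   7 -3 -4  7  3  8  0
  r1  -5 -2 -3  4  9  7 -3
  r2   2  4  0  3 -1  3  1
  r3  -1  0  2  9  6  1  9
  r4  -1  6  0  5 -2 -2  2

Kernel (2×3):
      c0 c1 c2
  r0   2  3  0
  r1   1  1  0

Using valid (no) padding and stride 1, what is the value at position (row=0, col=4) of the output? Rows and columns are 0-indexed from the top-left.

The receptive field on the input at this output position is [3 8 0 / 9 7 -3]. Elementwise product with the kernel and sum: 3·2 + 8·3 + 9·1 + 7·1.

46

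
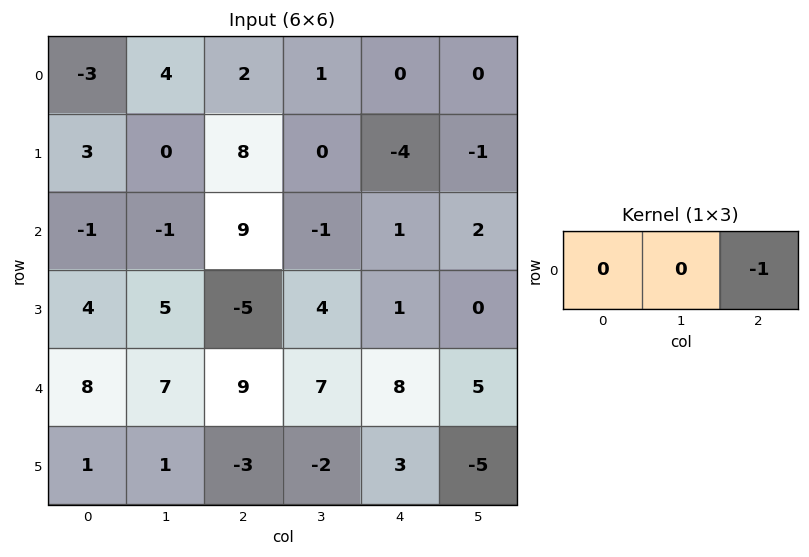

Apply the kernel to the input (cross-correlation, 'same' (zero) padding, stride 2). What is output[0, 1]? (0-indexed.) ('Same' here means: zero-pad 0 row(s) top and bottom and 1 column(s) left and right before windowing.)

-1

The receptive field on the zero-padded input at this output position is [4 2 1]. Elementwise product with the kernel and sum: 1·-1.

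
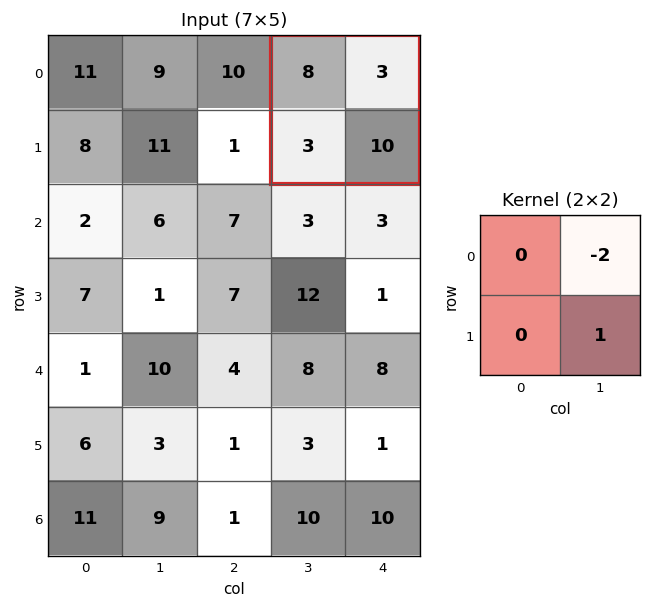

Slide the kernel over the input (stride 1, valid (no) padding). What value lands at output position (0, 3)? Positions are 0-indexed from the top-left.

4

The receptive field on the input at this output position is [8 3 / 3 10]. Elementwise product with the kernel and sum: 3·-2 + 10·1.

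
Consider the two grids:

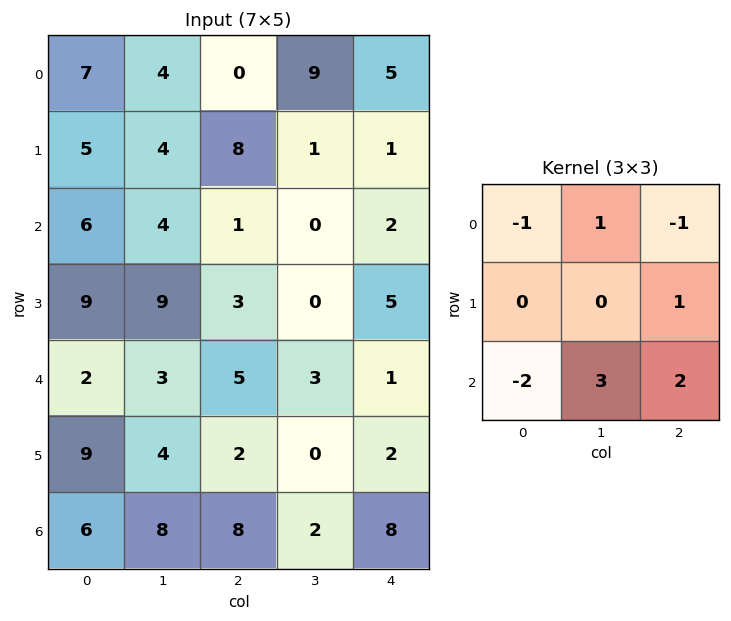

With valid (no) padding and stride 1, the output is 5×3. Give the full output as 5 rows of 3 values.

7 -17 7
7 -6 -2
15 12 3
0 -5 -7
26 11 5

Output[0,0]: The receptive field on the input at this output position is [7 4 0 / 5 4 8 / 6 4 1]. Elementwise product with the kernel and sum: 7·-1 + 4·1 + 0·-1 + 8·1 + 6·-2 + 4·3 + 1·2.
Output[0,1]: The receptive field on the input at this output position is [4 0 9 / 4 8 1 / 4 1 0]. Elementwise product with the kernel and sum: 4·-1 + 0·1 + 9·-1 + 1·1 + 4·-2 + 1·3 + 0·2.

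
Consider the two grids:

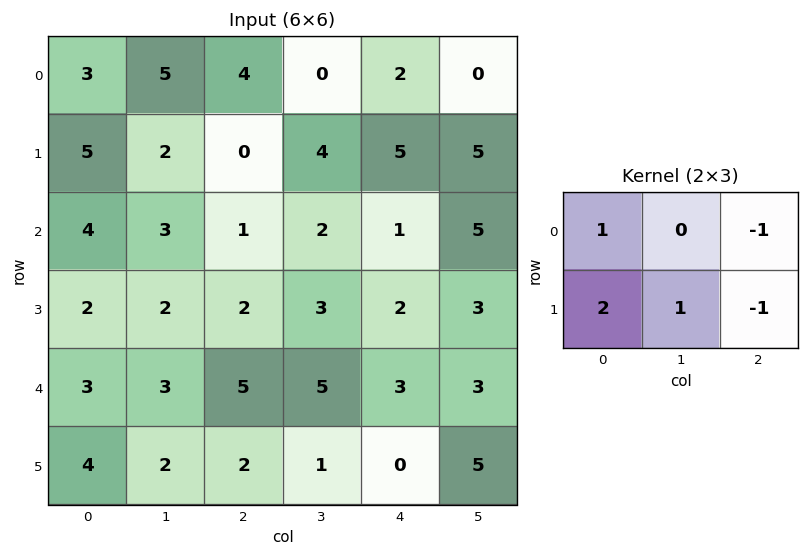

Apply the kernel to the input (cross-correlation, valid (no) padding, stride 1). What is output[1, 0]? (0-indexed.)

15

The receptive field on the input at this output position is [5 2 0 / 4 3 1]. Elementwise product with the kernel and sum: 5·1 + 0·-1 + 4·2 + 3·1 + 1·-1.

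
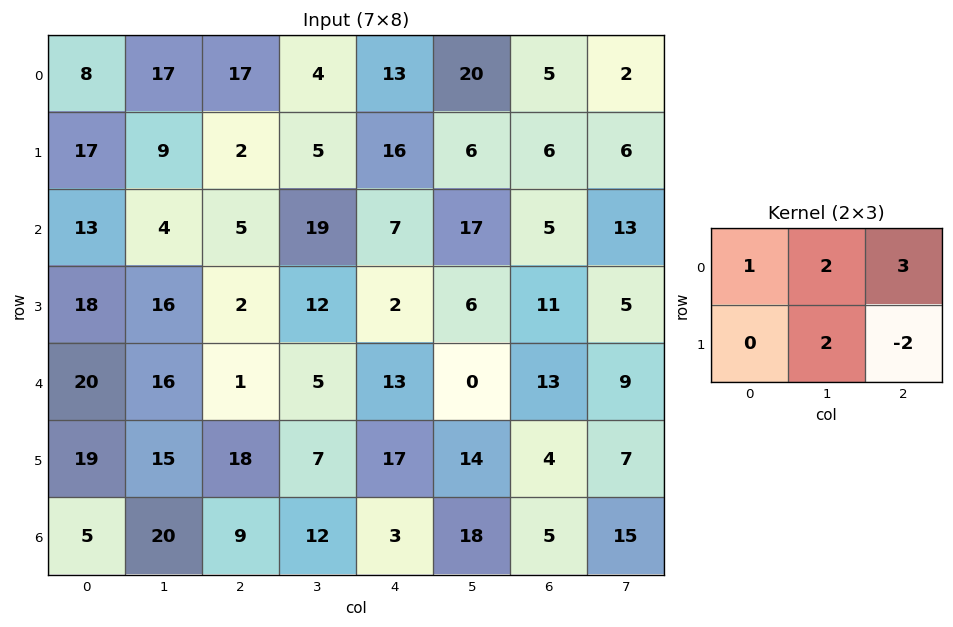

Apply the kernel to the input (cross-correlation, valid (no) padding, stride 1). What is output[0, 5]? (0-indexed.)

The receptive field on the input at this output position is [20 5 2 / 6 6 6]. Elementwise product with the kernel and sum: 20·1 + 5·2 + 2·3 + 6·2 + 6·-2.

36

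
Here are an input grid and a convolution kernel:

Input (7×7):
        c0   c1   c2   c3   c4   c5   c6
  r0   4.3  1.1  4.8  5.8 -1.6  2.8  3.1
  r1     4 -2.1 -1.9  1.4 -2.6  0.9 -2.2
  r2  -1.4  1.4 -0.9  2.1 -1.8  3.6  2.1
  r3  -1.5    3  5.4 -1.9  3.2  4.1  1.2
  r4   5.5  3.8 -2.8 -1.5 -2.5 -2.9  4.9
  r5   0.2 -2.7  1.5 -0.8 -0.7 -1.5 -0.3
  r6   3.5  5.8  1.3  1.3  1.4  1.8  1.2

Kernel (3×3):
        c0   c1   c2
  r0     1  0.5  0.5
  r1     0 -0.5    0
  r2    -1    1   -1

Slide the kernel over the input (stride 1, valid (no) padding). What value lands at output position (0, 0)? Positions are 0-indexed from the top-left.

The receptive field on the input at this output position is [4.3 1.1 4.8 / 4 -2.1 -1.9 / -1.4 1.4 -0.9]. Elementwise product with the kernel and sum: 4.3·1 + 1.1·0.5 + 4.8·0.5 + -2.1·-0.5 + -1.4·-1 + 1.4·1 + -0.9·-1.

12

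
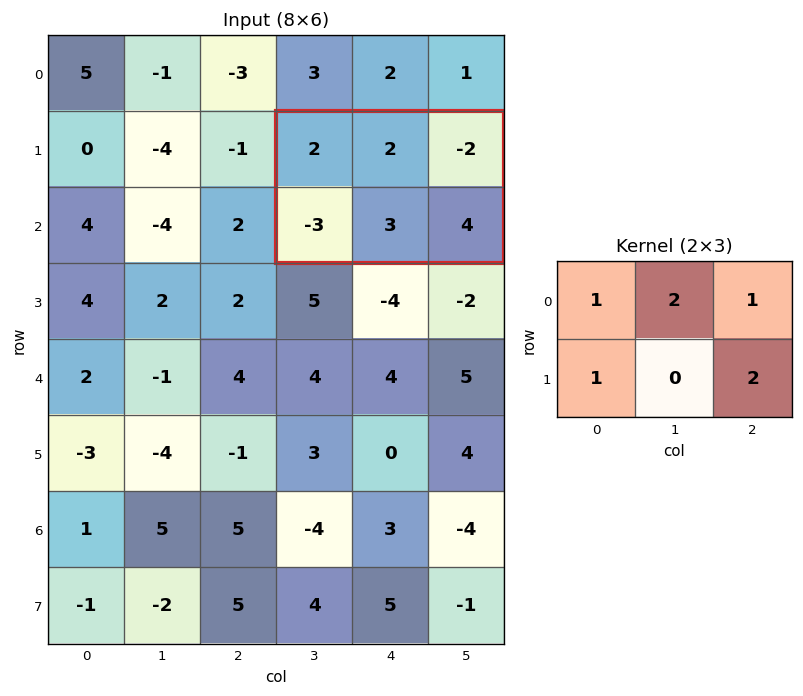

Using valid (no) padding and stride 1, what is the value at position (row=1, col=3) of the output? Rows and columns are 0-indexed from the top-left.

The receptive field on the input at this output position is [2 2 -2 / -3 3 4]. Elementwise product with the kernel and sum: 2·1 + 2·2 + -2·1 + -3·1 + 4·2.

9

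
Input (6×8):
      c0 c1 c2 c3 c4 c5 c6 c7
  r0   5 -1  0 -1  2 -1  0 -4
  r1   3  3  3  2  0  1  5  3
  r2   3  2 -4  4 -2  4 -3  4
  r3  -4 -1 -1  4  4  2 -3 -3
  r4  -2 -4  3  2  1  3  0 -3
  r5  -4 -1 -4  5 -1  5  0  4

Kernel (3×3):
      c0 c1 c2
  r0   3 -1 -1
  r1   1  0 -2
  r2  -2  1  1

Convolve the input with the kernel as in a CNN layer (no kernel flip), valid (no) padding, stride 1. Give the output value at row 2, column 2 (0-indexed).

The receptive field on the input at this output position is [-4 4 -2 / -1 4 4 / 3 2 1]. Elementwise product with the kernel and sum: -4·3 + 4·-1 + -2·-1 + -1·1 + 4·-2 + 3·-2 + 2·1 + 1·1.

-26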